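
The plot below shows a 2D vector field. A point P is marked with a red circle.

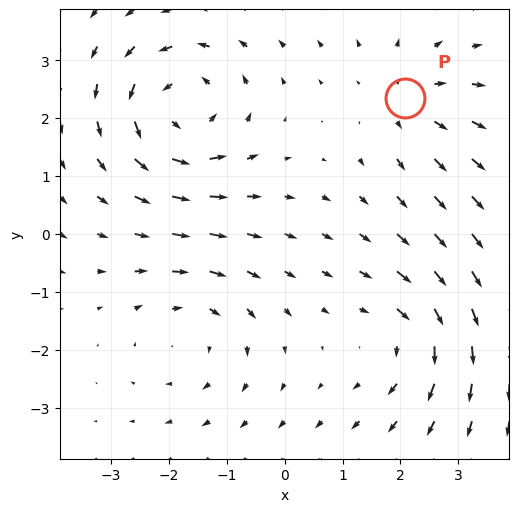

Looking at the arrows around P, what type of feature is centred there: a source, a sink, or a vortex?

source

At P (2.1, 2.3) the arrows spread outward. Divergence about +3, curl ≈0 — positive divergence with near-zero curl is a source.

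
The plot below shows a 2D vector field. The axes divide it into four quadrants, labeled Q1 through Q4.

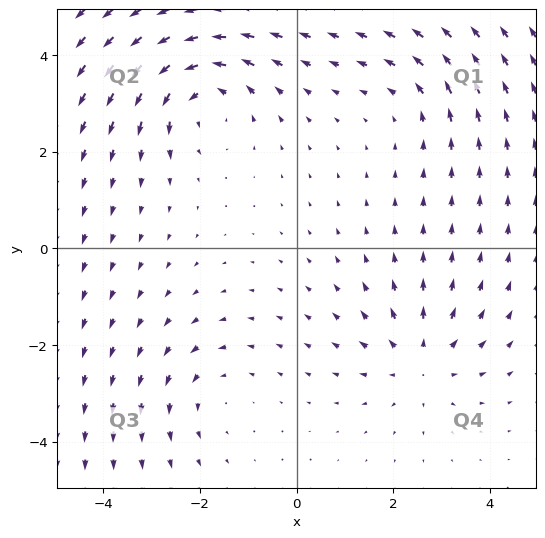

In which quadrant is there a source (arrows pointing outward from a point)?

Q4

The source sits at approximately (2.6, -2.3), which lies in quadrant Q4. The divergence there is about +4, positive as expected for a source.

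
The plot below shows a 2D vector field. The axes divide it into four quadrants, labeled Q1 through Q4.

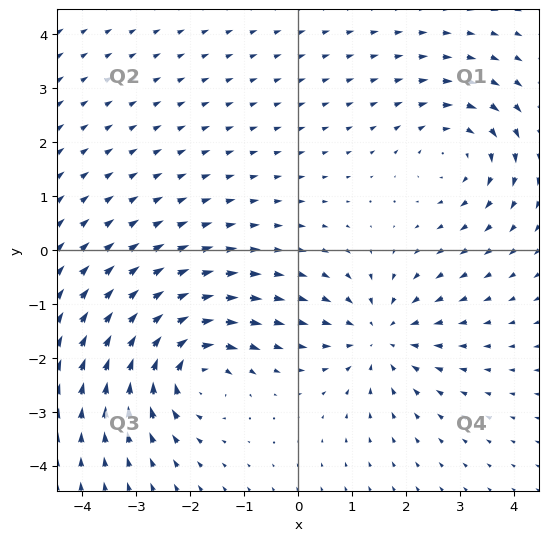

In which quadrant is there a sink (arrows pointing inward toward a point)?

The sink sits at approximately (1.5, -1.6), which lies in quadrant Q4. The divergence there is about -4, negative as expected for a sink.

Q4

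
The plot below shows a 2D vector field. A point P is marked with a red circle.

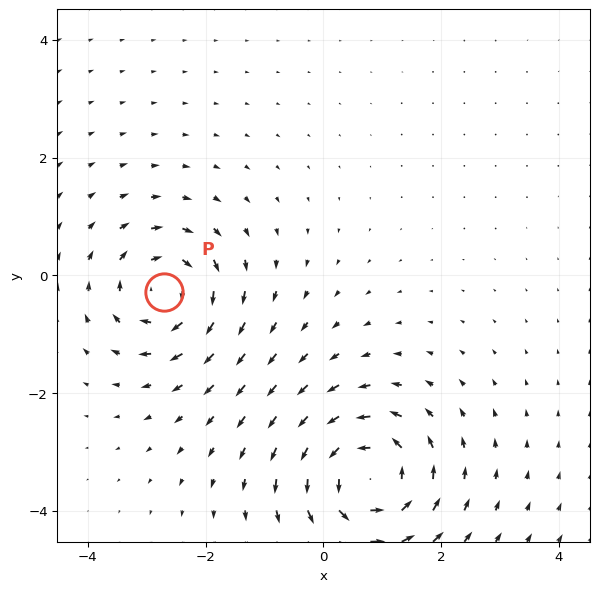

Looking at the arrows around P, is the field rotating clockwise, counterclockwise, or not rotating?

Near P at (-2.7, -0.3) the arrows circulate clockwise. The curl (z-component) there is about -4; negative curl means clockwise rotation.

clockwise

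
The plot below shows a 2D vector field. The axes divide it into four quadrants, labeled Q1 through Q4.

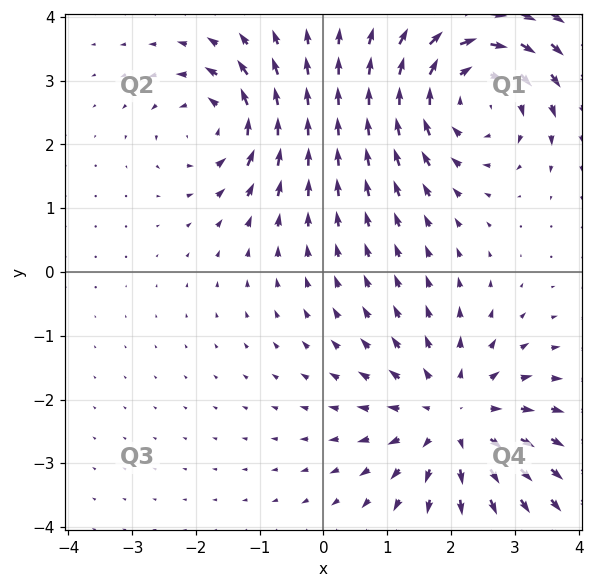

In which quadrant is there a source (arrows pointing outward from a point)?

The source sits at approximately (2.0, -2.3), which lies in quadrant Q4. The divergence there is about +3, positive as expected for a source.

Q4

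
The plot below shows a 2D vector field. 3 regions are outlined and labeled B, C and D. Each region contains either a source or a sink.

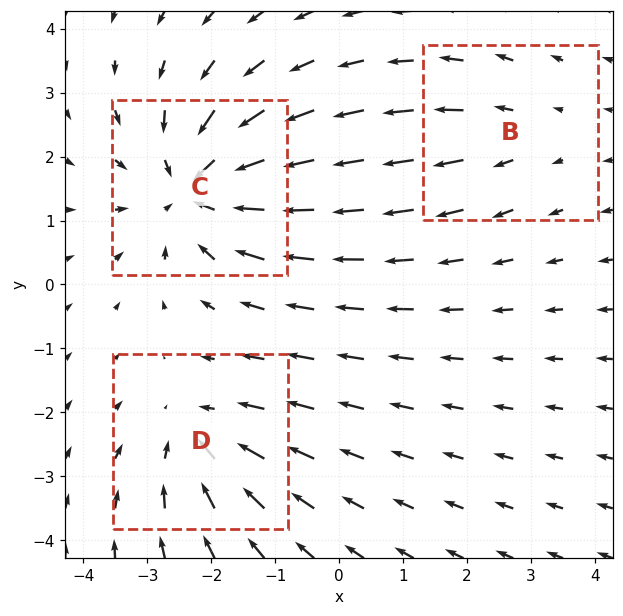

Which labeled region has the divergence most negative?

C

Divergence at each region's feature centre — B: about +2, C: about -4, D: about -3. Region C is most negative.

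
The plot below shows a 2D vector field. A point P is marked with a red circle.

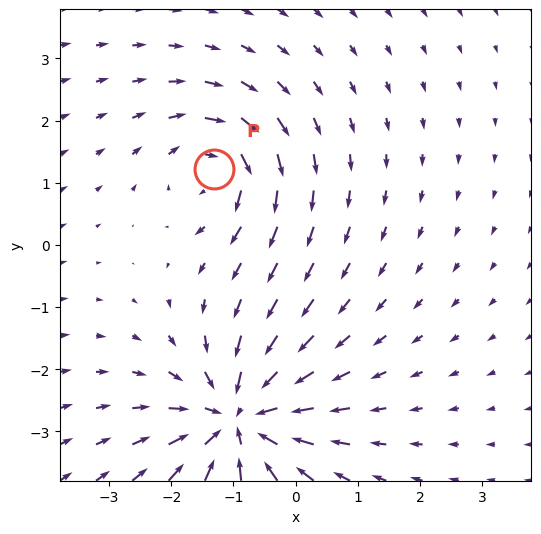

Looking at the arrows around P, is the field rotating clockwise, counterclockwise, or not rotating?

Near P at (-1.3, 1.2) the arrows circulate clockwise. The curl (z-component) there is about -4; negative curl means clockwise rotation.

clockwise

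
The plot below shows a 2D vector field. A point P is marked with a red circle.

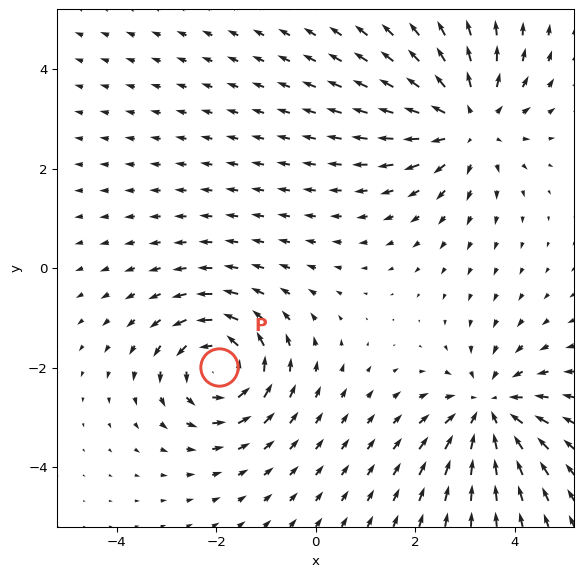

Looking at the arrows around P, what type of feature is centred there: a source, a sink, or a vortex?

vortex

At P (-2.0, -2.0) the arrows circulate counterclockwise. Divergence ≈0, curl about +5 — near-zero divergence with nonzero curl is a vortex.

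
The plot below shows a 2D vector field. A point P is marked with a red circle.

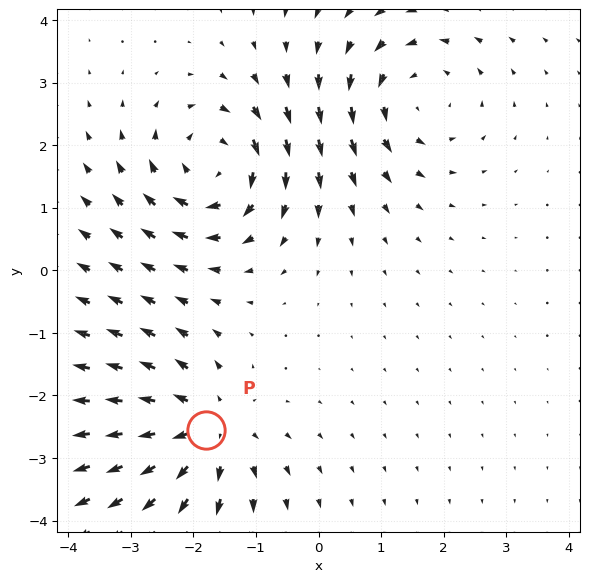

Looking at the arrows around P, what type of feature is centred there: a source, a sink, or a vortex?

At P (-1.8, -2.6) the arrows spread outward. Divergence about +5, curl ≈0 — positive divergence with near-zero curl is a source.

source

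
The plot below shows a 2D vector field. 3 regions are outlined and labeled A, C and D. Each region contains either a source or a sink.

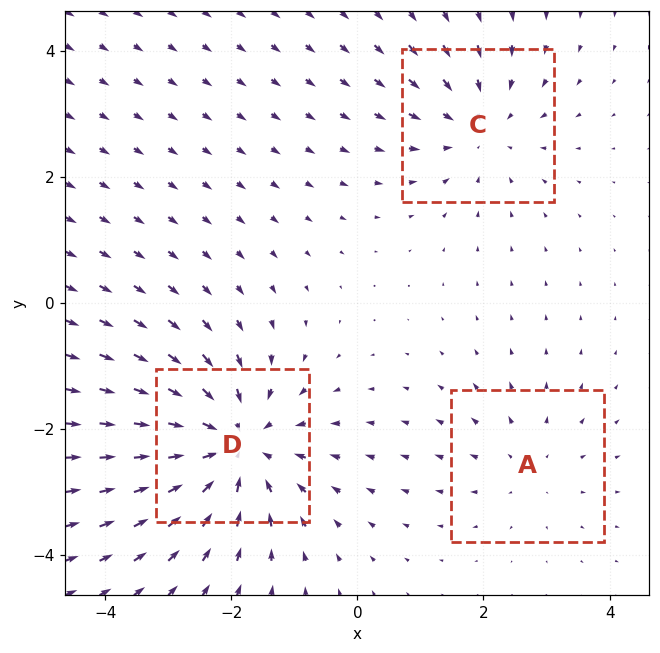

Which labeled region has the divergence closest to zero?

Divergence at each region's feature centre — A: about +2, C: about -3, D: about -5. Region A is closest to zero.

A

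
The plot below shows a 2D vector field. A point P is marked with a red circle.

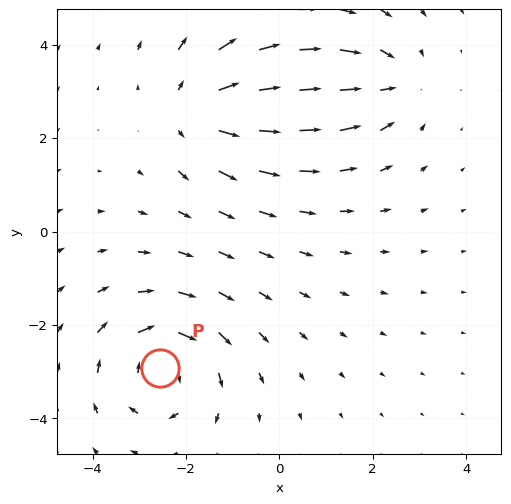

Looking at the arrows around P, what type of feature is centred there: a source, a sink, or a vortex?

vortex

At P (-2.5, -2.9) the arrows circulate clockwise. Divergence ≈0, curl about -5 — near-zero divergence with nonzero curl is a vortex.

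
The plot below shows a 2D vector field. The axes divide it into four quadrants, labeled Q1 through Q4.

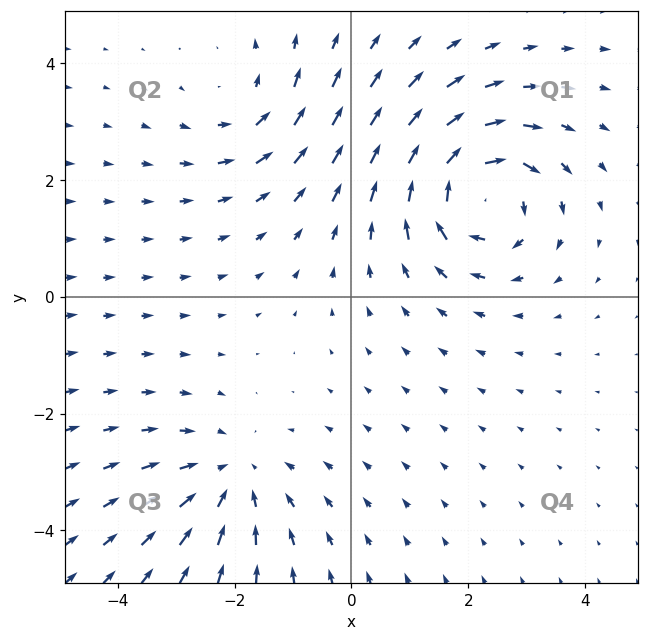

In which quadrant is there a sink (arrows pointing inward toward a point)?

The sink sits at approximately (-2.1, -3.1), which lies in quadrant Q3. The divergence there is about -3, negative as expected for a sink.

Q3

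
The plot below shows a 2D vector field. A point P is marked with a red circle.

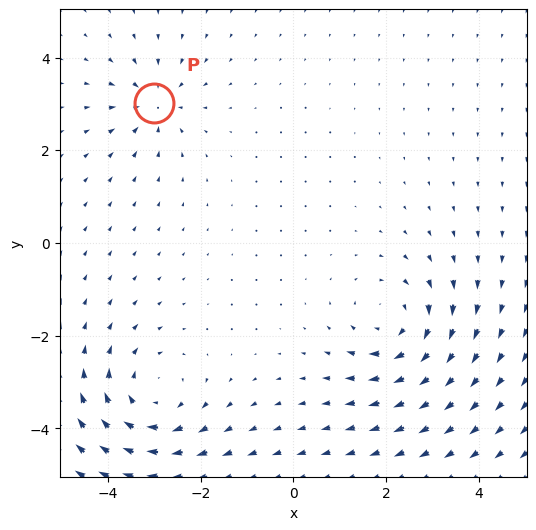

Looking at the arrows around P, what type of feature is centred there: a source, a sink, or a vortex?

sink

At P (-3.0, 3.0) the arrows converge inward. Divergence about -4, curl ≈0 — negative divergence with near-zero curl is a sink.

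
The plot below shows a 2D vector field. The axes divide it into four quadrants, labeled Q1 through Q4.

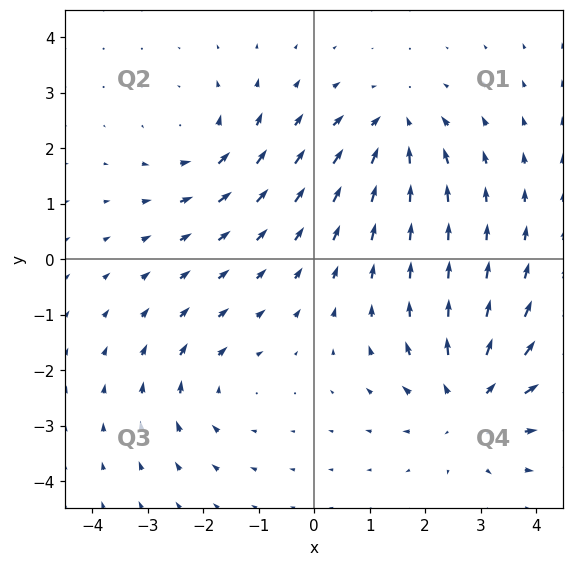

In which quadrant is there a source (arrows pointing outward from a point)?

The source sits at approximately (2.8, -2.6), which lies in quadrant Q4. The divergence there is about +4, positive as expected for a source.

Q4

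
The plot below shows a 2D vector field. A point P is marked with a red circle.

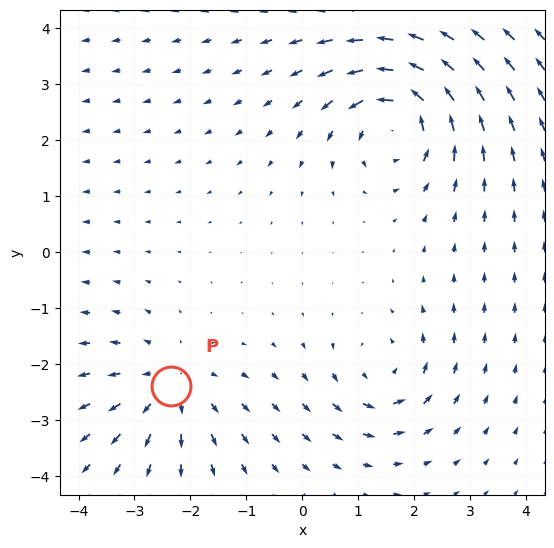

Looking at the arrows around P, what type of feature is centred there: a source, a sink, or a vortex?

source

At P (-2.3, -2.4) the arrows spread outward. Divergence about +3, curl ≈0 — positive divergence with near-zero curl is a source.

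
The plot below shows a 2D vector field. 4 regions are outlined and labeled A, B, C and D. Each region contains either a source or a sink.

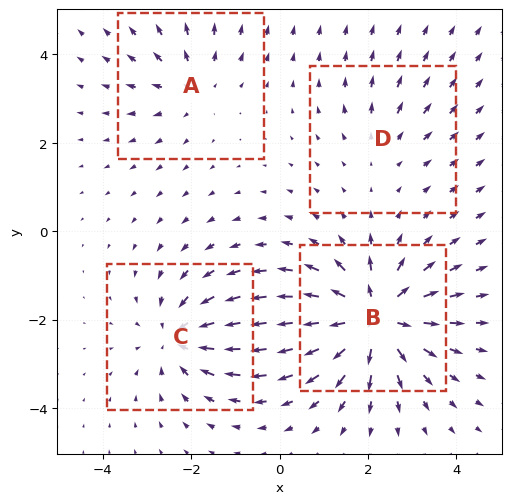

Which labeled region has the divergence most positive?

B

Divergence at each region's feature centre — A: about +3, B: about +7, C: about -5, D: about +2. Region B is most positive.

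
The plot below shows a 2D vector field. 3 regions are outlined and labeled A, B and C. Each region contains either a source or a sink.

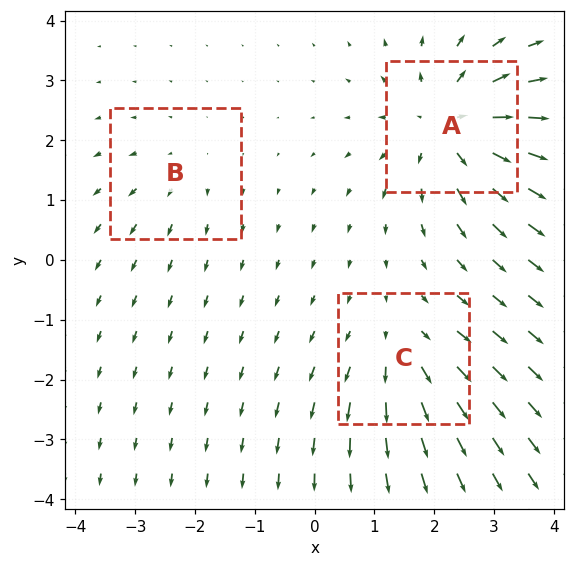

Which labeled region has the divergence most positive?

Divergence at each region's feature centre — A: about +5, B: about +2, C: about +3. Region A is most positive.

A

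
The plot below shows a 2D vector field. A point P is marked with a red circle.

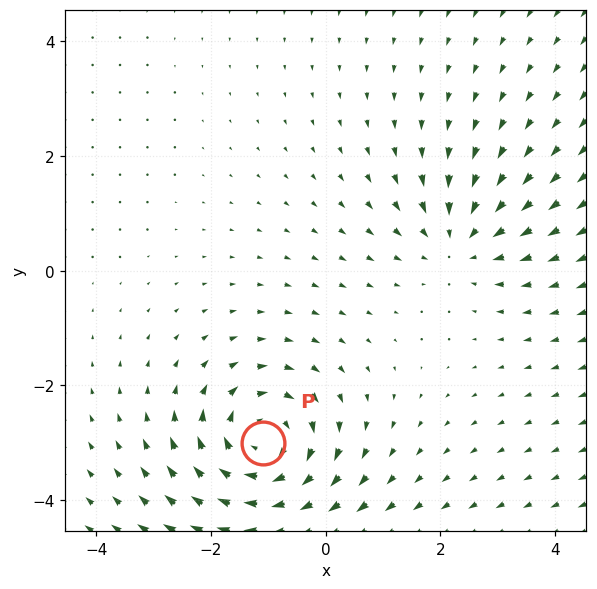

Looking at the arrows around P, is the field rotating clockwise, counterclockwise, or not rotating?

clockwise

Near P at (-1.1, -3.0) the arrows circulate clockwise. The curl (z-component) there is about -5; negative curl means clockwise rotation.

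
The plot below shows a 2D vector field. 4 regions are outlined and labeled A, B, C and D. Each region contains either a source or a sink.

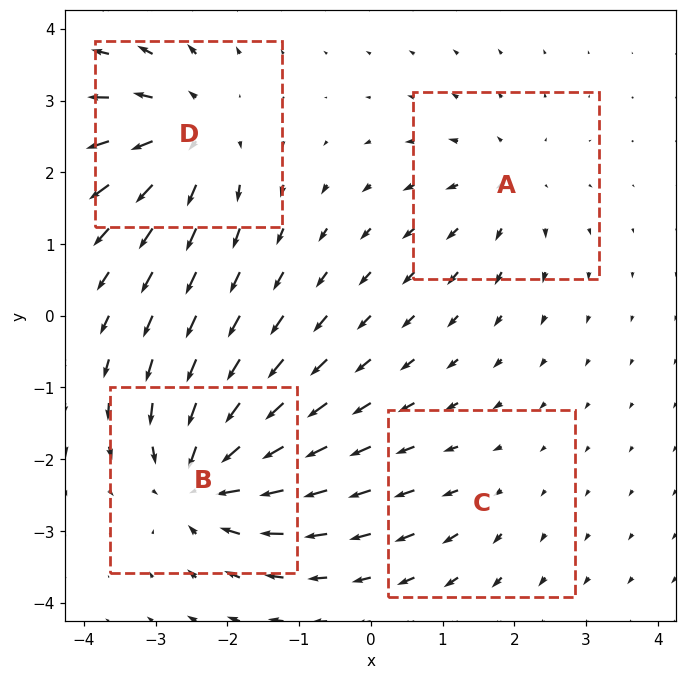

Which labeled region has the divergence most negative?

Divergence at each region's feature centre — A: about +4, B: about -7, C: about +2, D: about +6. Region B is most negative.

B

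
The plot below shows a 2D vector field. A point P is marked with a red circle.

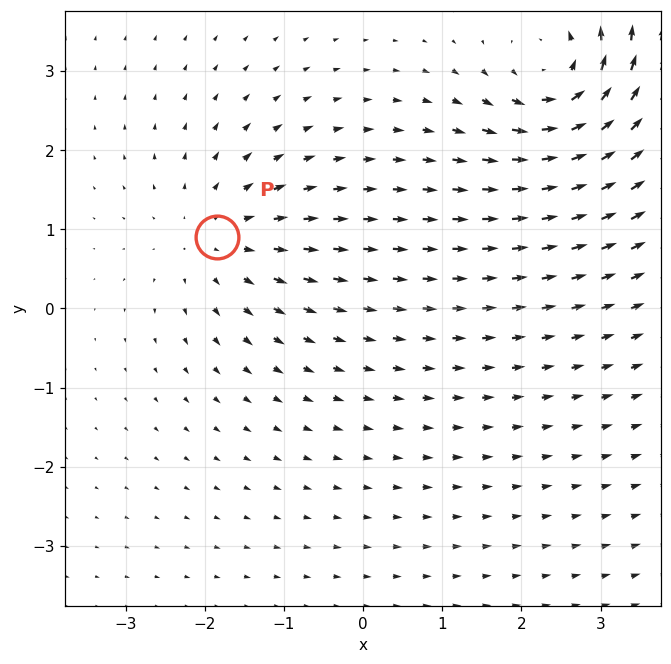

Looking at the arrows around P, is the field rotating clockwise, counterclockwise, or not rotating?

Near P at (-1.8, 0.9) the arrows show no circulation. The curl there is ≈0.

not rotating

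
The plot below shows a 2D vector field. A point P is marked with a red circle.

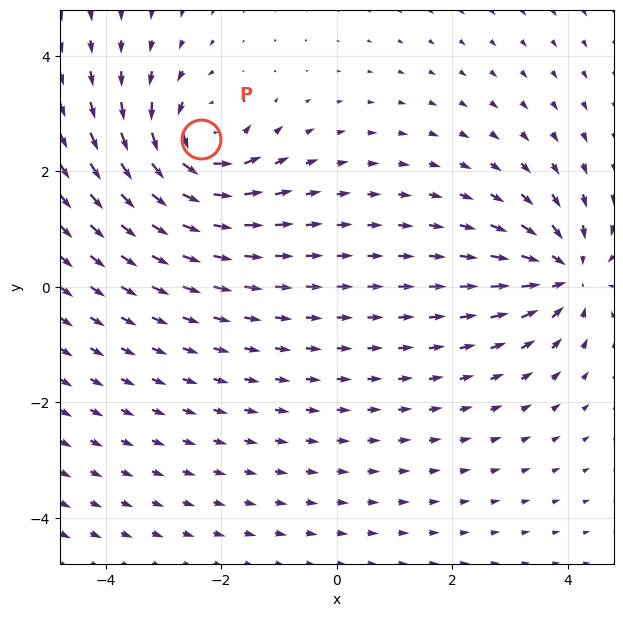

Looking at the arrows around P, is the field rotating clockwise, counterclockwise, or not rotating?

counterclockwise

Near P at (-2.4, 2.6) the arrows circulate counterclockwise. The curl (z-component) there is about +4; positive curl means counterclockwise rotation.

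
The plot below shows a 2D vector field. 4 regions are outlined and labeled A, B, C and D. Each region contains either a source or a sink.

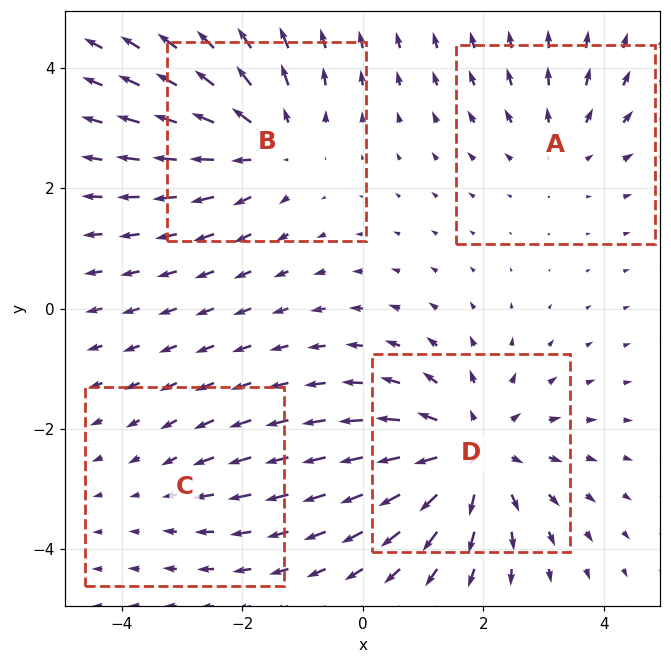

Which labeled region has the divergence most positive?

D

Divergence at each region's feature centre — A: about +3, B: about +4, C: about -2, D: about +5. Region D is most positive.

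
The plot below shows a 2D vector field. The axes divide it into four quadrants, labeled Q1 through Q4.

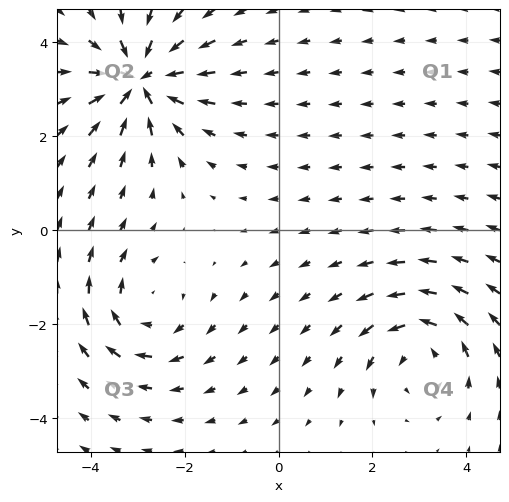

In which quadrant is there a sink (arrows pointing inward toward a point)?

Q2

The sink sits at approximately (-2.9, 3.2), which lies in quadrant Q2. The divergence there is about -5, negative as expected for a sink.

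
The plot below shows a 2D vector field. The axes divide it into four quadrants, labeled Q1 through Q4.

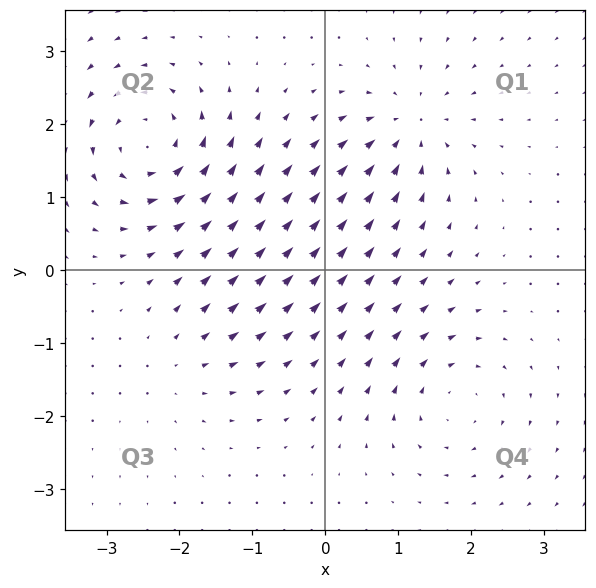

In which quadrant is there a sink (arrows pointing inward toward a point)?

The sink sits at approximately (1.2, 2.0), which lies in quadrant Q1. The divergence there is about -6, negative as expected for a sink.

Q1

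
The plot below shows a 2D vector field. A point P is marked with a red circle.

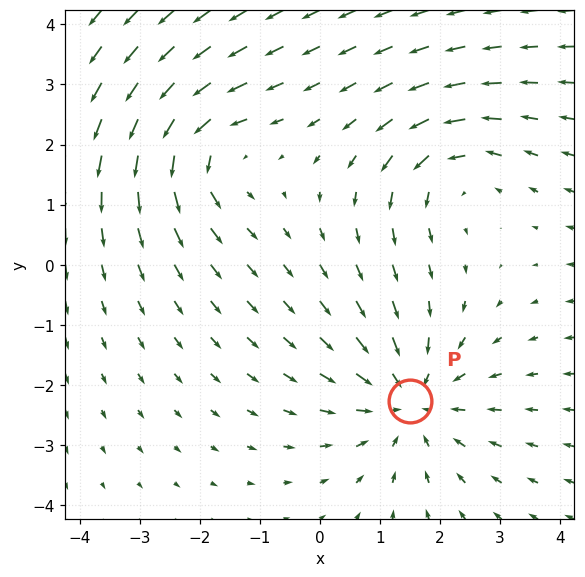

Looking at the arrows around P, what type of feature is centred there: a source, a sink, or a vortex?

sink

At P (1.5, -2.3) the arrows converge inward. Divergence about -4, curl ≈0 — negative divergence with near-zero curl is a sink.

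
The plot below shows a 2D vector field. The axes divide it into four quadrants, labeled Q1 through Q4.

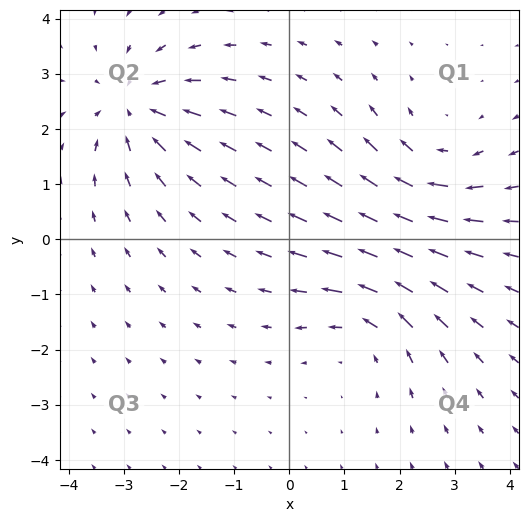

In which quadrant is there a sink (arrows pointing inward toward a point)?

The sink sits at approximately (-2.8, 2.4), which lies in quadrant Q2. The divergence there is about -4, negative as expected for a sink.

Q2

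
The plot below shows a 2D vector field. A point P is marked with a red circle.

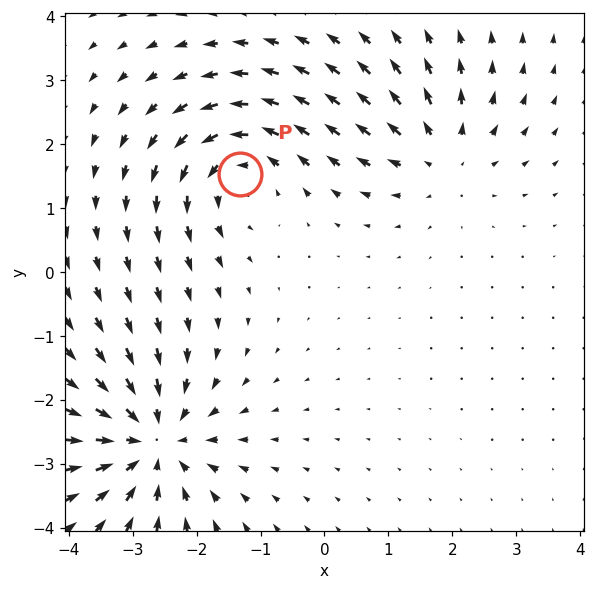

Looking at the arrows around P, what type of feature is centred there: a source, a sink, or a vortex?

At P (-1.3, 1.5) the arrows circulate counterclockwise. Divergence ≈0, curl about +4 — near-zero divergence with nonzero curl is a vortex.

vortex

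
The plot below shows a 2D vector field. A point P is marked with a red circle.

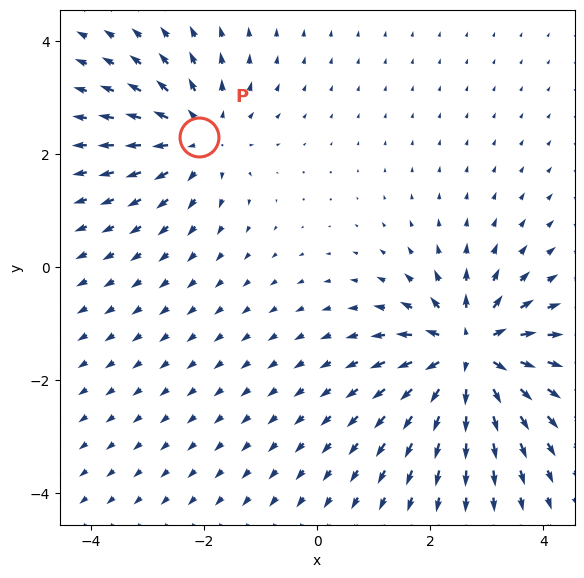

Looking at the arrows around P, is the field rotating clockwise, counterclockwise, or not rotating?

not rotating

Near P at (-2.1, 2.3) the arrows show no circulation. The curl there is ≈0.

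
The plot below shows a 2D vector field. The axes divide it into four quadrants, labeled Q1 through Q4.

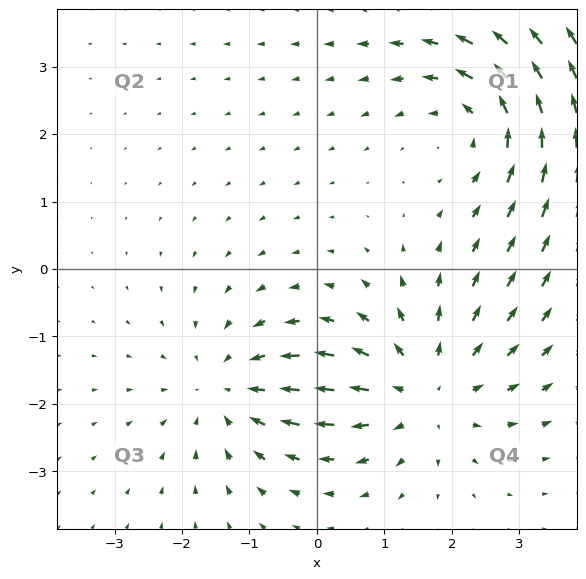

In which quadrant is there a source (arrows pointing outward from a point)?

Q4

The source sits at approximately (1.6, -1.8), which lies in quadrant Q4. The divergence there is about +4, positive as expected for a source.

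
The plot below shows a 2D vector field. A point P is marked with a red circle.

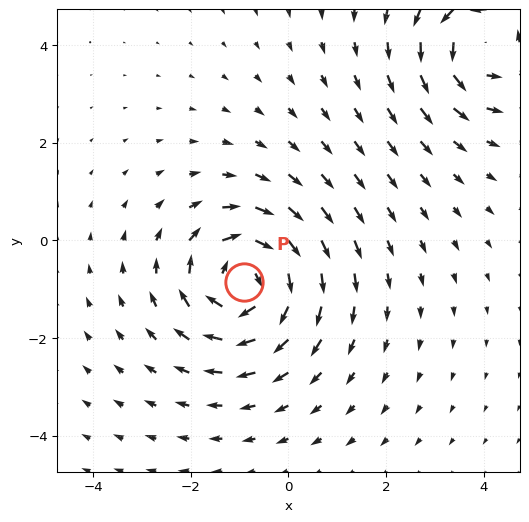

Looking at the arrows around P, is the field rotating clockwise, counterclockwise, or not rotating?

clockwise

Near P at (-0.9, -0.9) the arrows circulate clockwise. The curl (z-component) there is about -5; negative curl means clockwise rotation.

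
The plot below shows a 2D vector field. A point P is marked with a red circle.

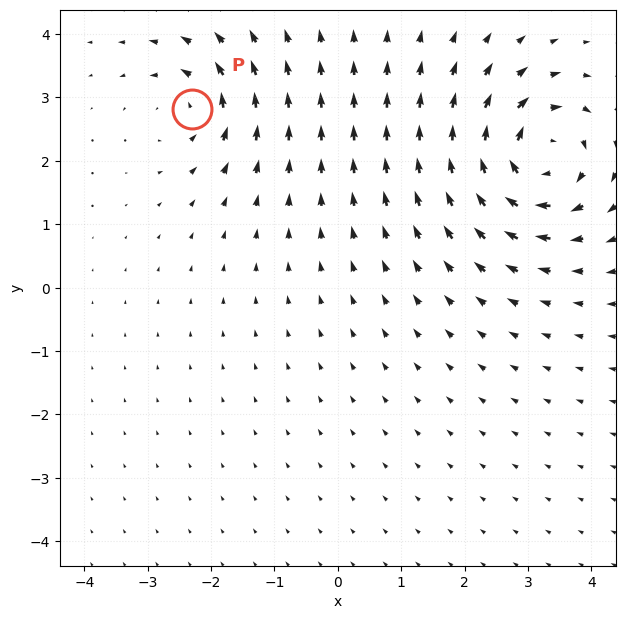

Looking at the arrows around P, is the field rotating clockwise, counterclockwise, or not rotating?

counterclockwise

Near P at (-2.3, 2.8) the arrows circulate counterclockwise. The curl (z-component) there is about +4; positive curl means counterclockwise rotation.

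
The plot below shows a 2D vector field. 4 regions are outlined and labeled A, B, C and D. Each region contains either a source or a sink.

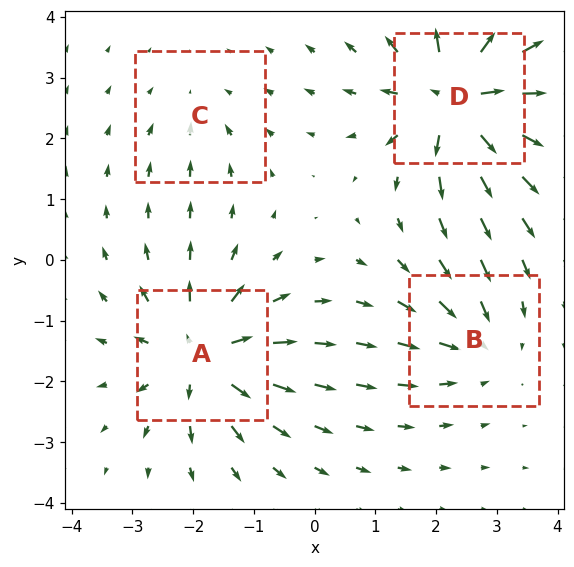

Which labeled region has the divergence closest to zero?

Divergence at each region's feature centre — A: about +6, B: about -4, C: about -2, D: about +8. Region C is closest to zero.

C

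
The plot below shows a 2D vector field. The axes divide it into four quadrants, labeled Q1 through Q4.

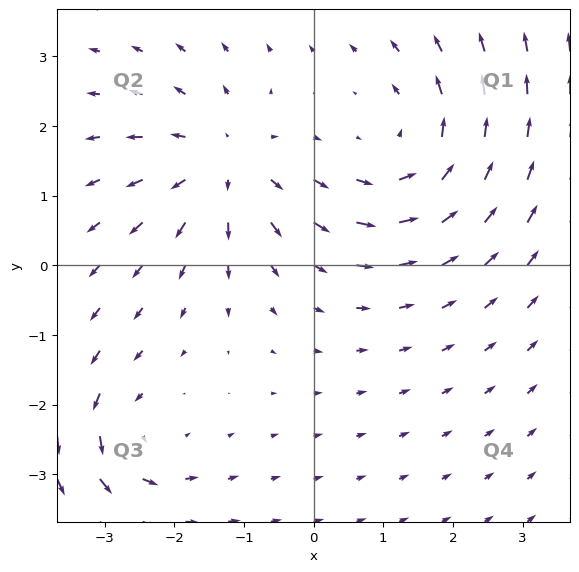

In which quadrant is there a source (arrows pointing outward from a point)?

Q2

The source sits at approximately (-1.3, 1.5), which lies in quadrant Q2. The divergence there is about +4, positive as expected for a source.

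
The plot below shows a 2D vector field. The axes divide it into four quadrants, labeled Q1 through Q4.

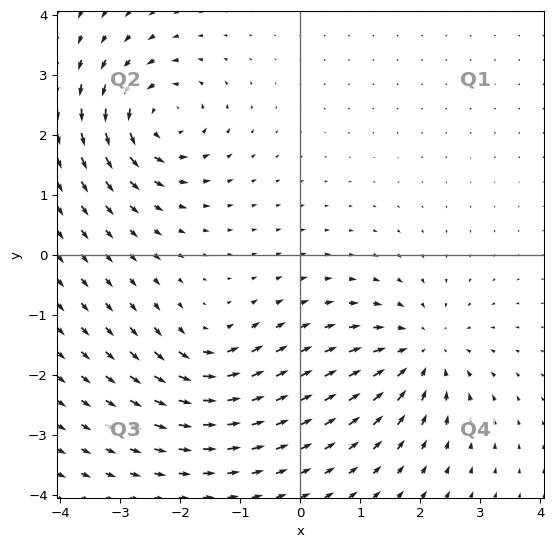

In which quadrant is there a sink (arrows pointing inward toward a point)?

Q4

The sink sits at approximately (2.0, -1.6), which lies in quadrant Q4. The divergence there is about -4, negative as expected for a sink.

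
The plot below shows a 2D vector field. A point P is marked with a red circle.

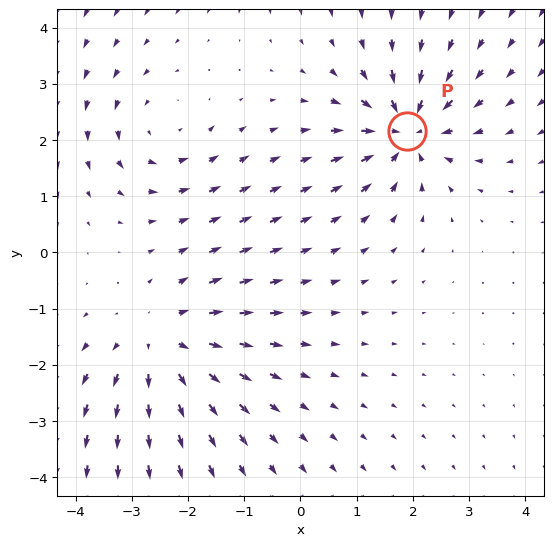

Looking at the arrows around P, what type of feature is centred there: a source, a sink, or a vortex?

At P (1.9, 2.2) the arrows converge inward. Divergence about -5, curl ≈0 — negative divergence with near-zero curl is a sink.

sink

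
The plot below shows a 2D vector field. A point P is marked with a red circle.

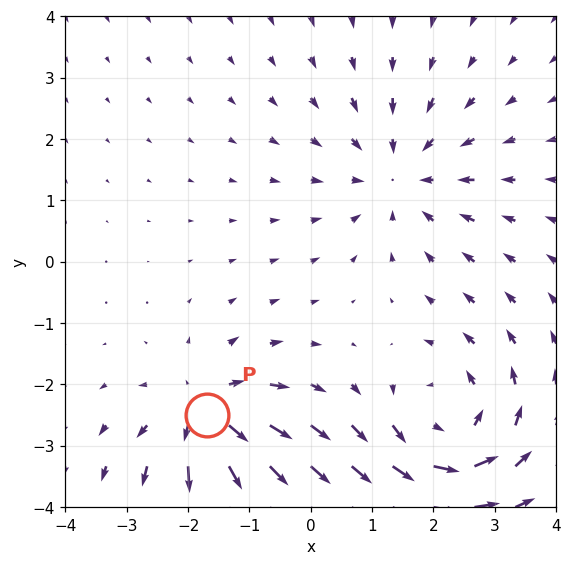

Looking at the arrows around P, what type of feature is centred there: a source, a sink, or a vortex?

source

At P (-1.7, -2.5) the arrows spread outward. Divergence about +4, curl ≈0 — positive divergence with near-zero curl is a source.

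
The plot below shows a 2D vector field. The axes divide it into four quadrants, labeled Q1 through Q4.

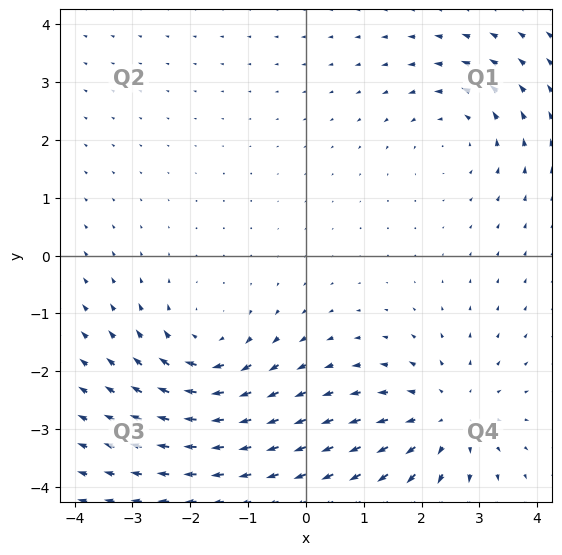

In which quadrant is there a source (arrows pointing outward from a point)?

The source sits at approximately (2.4, -2.8), which lies in quadrant Q4. The divergence there is about +3, positive as expected for a source.

Q4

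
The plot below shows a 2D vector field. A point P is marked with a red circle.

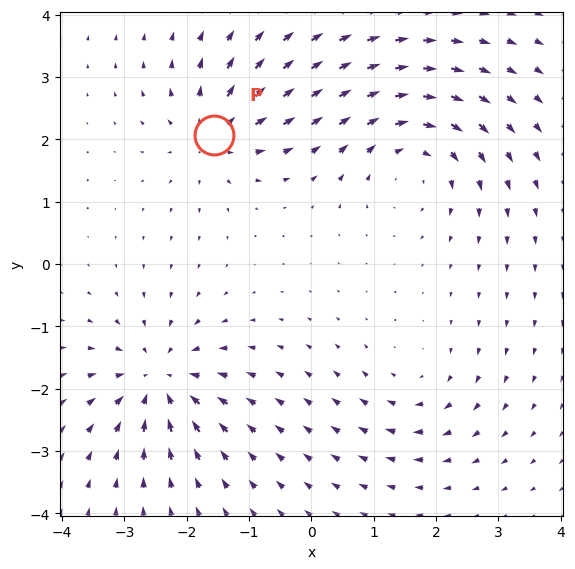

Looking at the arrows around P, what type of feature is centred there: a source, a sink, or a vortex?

source

At P (-1.6, 2.1) the arrows spread outward. Divergence about +5, curl ≈0 — positive divergence with near-zero curl is a source.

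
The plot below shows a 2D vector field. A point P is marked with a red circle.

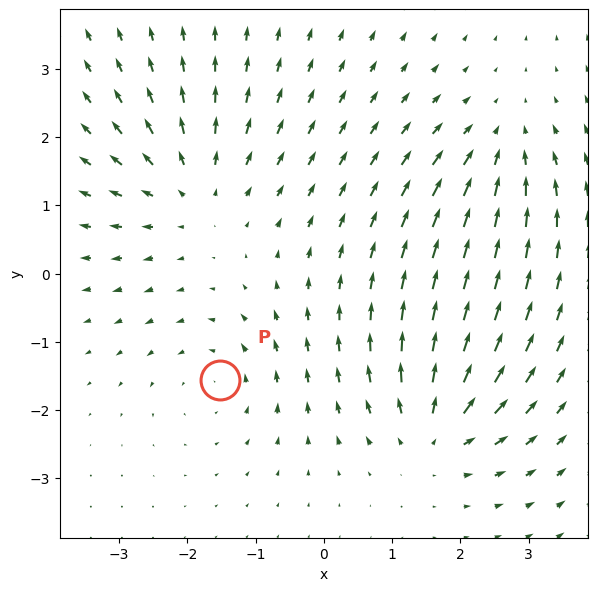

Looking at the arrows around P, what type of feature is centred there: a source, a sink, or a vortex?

vortex

At P (-1.5, -1.6) the arrows circulate counterclockwise. Divergence ≈0, curl about +3 — near-zero divergence with nonzero curl is a vortex.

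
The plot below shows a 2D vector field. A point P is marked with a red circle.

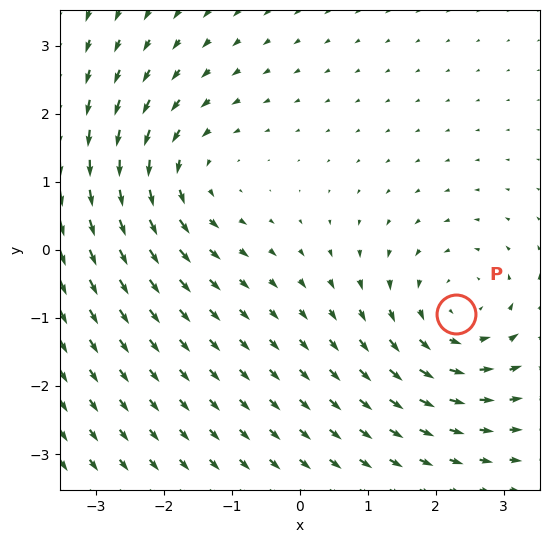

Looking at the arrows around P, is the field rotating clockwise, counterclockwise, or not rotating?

Near P at (2.3, -0.9) the arrows circulate counterclockwise. The curl (z-component) there is about +3; positive curl means counterclockwise rotation.

counterclockwise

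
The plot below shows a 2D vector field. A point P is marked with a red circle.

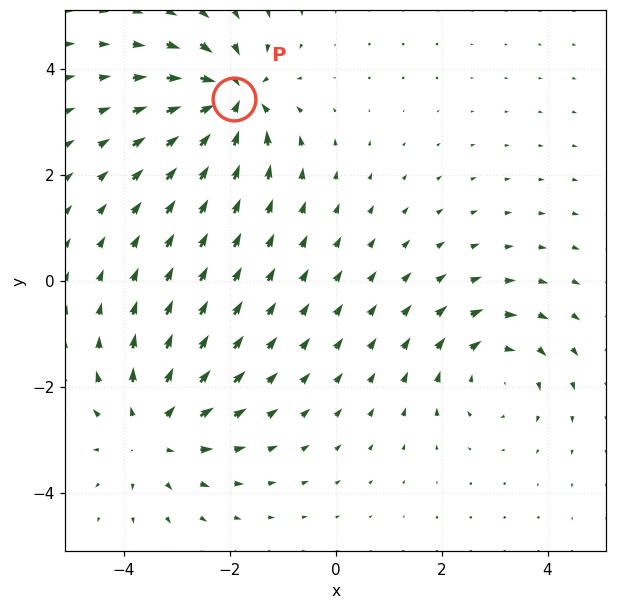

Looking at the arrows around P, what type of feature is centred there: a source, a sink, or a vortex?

At P (-1.9, 3.4) the arrows converge inward. Divergence about -7, curl ≈0 — negative divergence with near-zero curl is a sink.

sink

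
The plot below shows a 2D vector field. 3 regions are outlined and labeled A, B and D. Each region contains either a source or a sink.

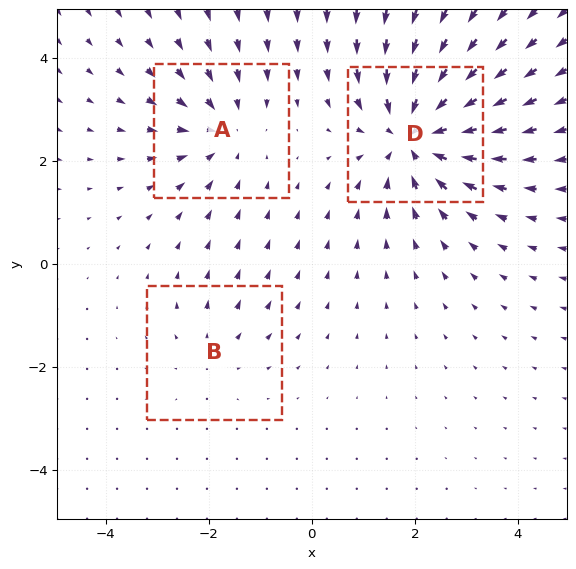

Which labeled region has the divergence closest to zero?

Divergence at each region's feature centre — A: about -3, B: about +2, D: about -5. Region B is closest to zero.

B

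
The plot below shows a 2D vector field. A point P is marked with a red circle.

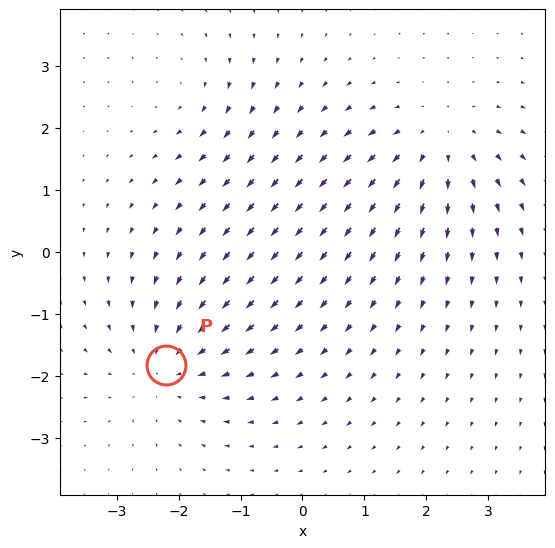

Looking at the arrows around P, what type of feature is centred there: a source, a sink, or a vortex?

At P (-2.2, -1.8) the arrows converge inward. Divergence about -4, curl ≈0 — negative divergence with near-zero curl is a sink.

sink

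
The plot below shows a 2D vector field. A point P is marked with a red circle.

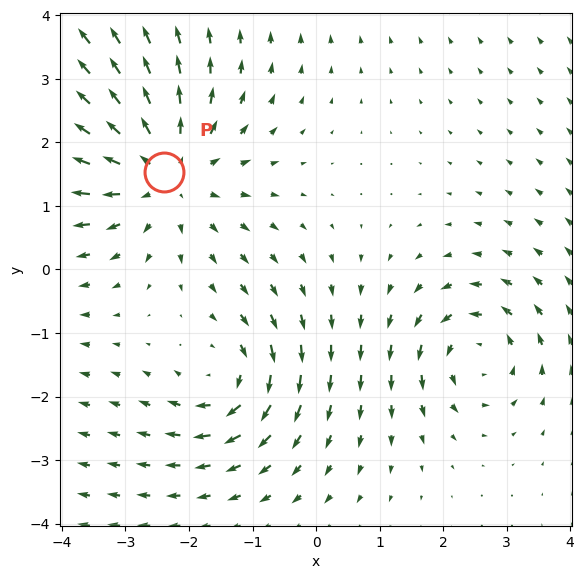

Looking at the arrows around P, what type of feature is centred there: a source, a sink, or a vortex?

source

At P (-2.4, 1.5) the arrows spread outward. Divergence about +4, curl ≈0 — positive divergence with near-zero curl is a source.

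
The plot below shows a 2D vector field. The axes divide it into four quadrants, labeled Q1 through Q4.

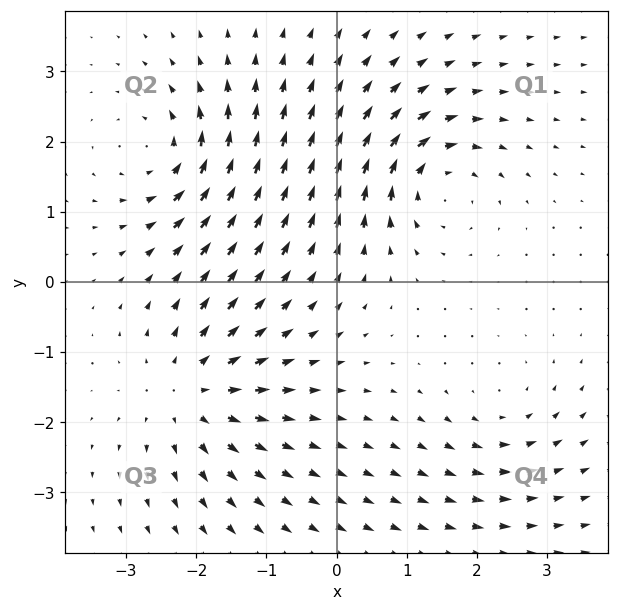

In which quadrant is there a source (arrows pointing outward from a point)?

Q3

The source sits at approximately (-2.1, -1.6), which lies in quadrant Q3. The divergence there is about +5, positive as expected for a source.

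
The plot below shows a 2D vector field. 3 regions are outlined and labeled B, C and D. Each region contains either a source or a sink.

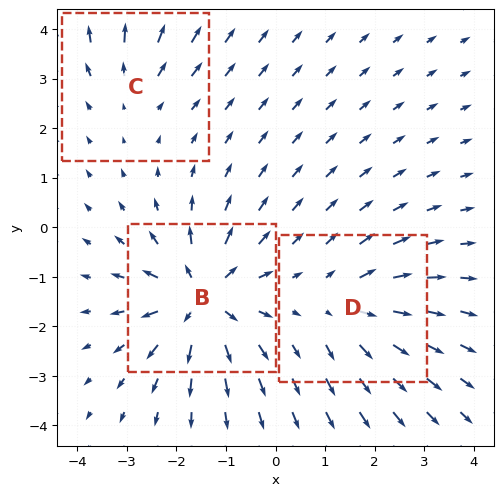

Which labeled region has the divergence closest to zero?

C

Divergence at each region's feature centre — B: about +6, C: about +2, D: about +4. Region C is closest to zero.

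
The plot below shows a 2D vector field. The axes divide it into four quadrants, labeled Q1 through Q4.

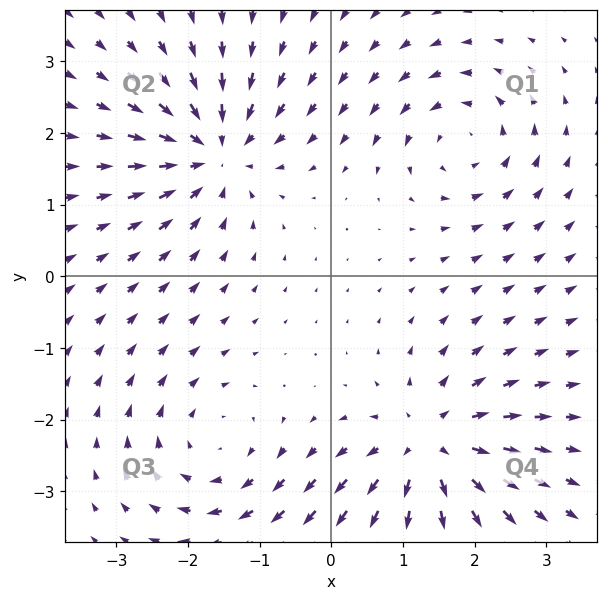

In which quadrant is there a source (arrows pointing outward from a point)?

The source sits at approximately (1.4, -2.4), which lies in quadrant Q4. The divergence there is about +5, positive as expected for a source.

Q4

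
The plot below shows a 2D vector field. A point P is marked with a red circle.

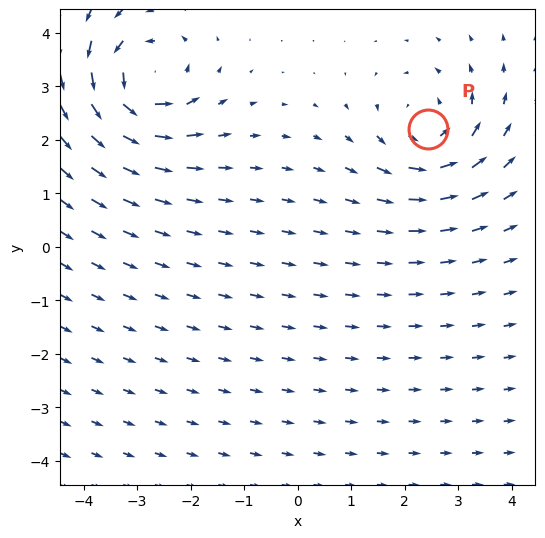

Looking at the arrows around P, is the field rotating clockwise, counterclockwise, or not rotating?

Near P at (2.4, 2.2) the arrows circulate counterclockwise. The curl (z-component) there is about +5; positive curl means counterclockwise rotation.

counterclockwise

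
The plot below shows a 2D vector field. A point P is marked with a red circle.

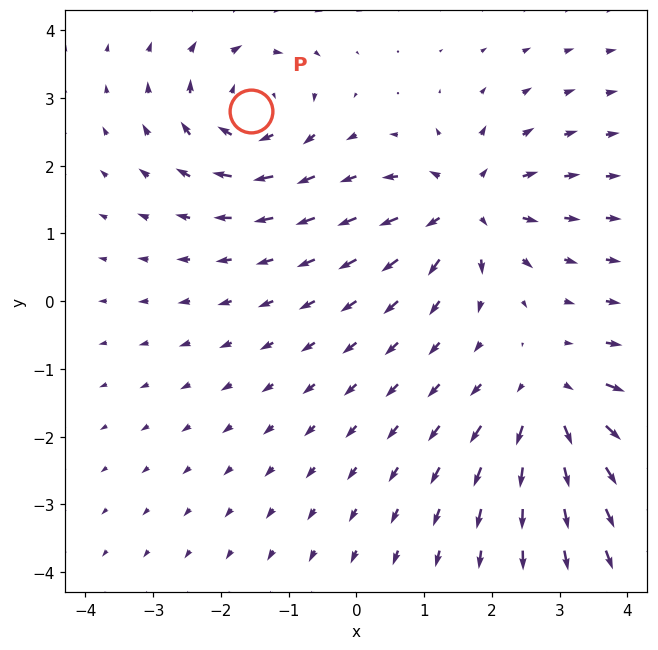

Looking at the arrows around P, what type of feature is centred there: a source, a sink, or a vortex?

vortex

At P (-1.6, 2.8) the arrows circulate clockwise. Divergence ≈0, curl about -5 — near-zero divergence with nonzero curl is a vortex.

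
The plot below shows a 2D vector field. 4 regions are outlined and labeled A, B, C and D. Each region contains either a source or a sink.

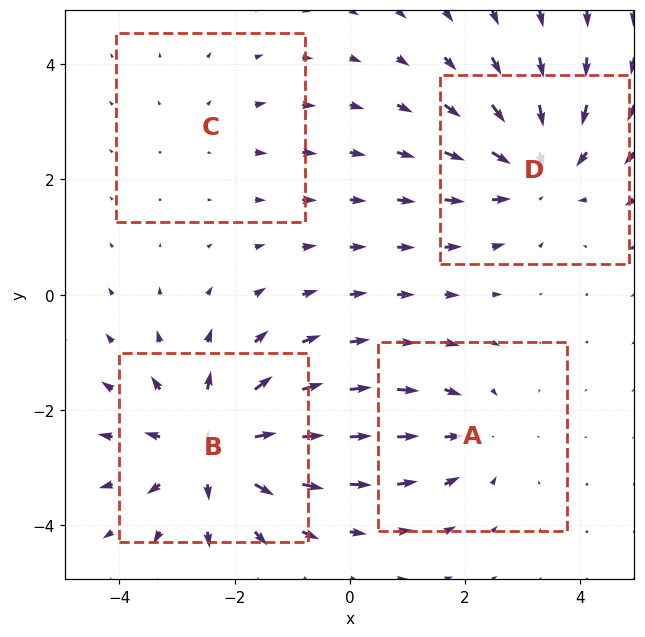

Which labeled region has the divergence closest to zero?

Divergence at each region's feature centre — A: about -3, B: about +6, C: about +2, D: about -5. Region C is closest to zero.

C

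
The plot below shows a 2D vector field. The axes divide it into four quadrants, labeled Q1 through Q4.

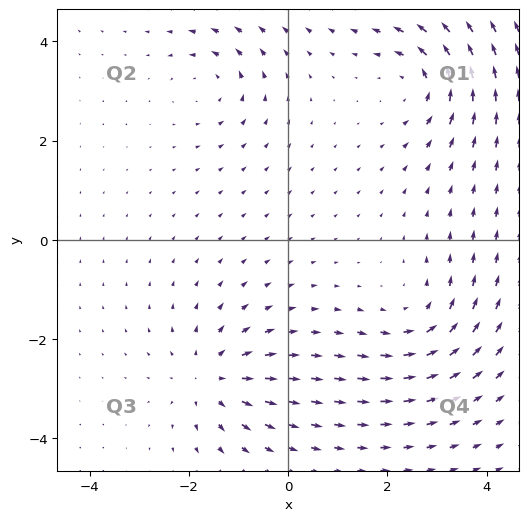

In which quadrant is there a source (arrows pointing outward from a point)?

Q3

The source sits at approximately (-1.6, -2.8), which lies in quadrant Q3. The divergence there is about +4, positive as expected for a source.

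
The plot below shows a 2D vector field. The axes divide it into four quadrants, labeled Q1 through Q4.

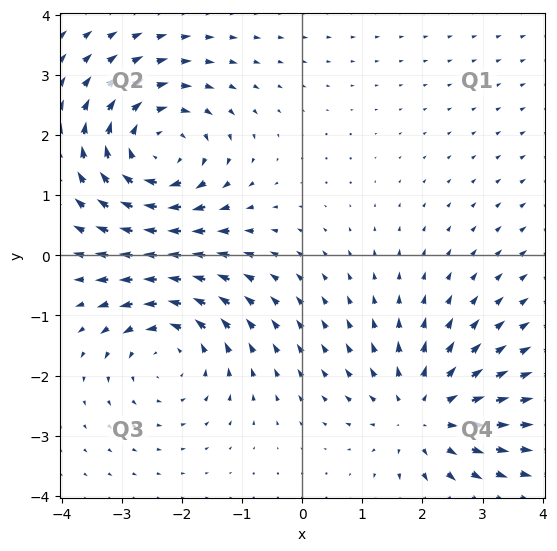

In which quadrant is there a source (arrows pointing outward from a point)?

The source sits at approximately (2.0, -2.6), which lies in quadrant Q4. The divergence there is about +4, positive as expected for a source.

Q4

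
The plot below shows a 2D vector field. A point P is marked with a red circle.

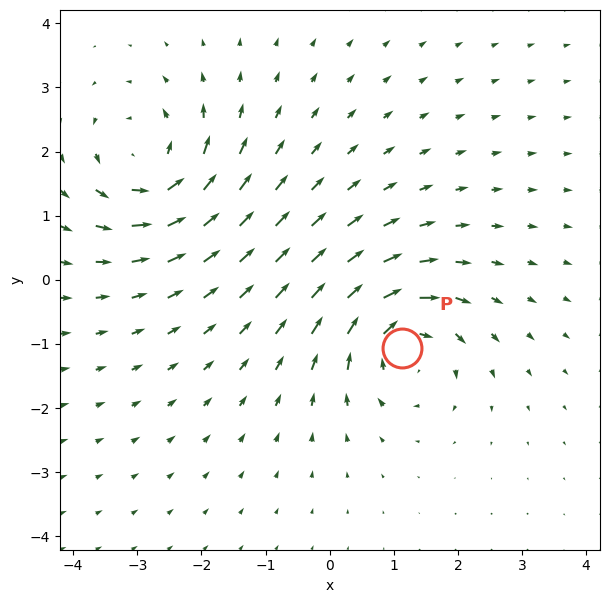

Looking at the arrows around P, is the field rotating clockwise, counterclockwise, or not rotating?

Near P at (1.1, -1.1) the arrows circulate clockwise. The curl (z-component) there is about -7; negative curl means clockwise rotation.

clockwise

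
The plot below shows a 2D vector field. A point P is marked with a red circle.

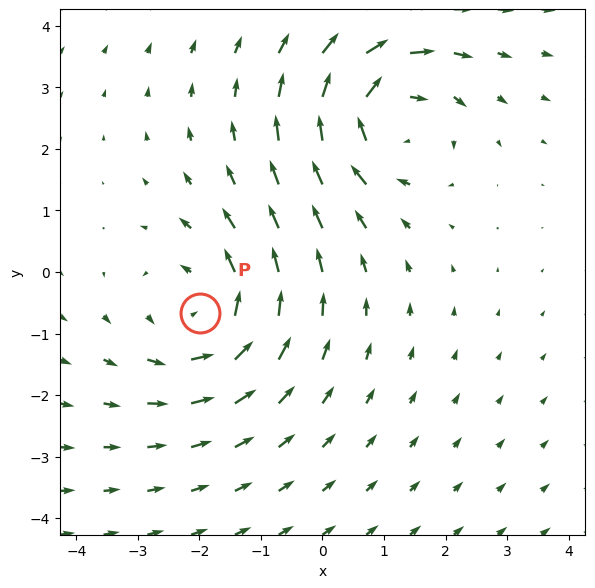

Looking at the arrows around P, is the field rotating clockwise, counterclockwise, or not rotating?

counterclockwise

Near P at (-2.0, -0.7) the arrows circulate counterclockwise. The curl (z-component) there is about +3; positive curl means counterclockwise rotation.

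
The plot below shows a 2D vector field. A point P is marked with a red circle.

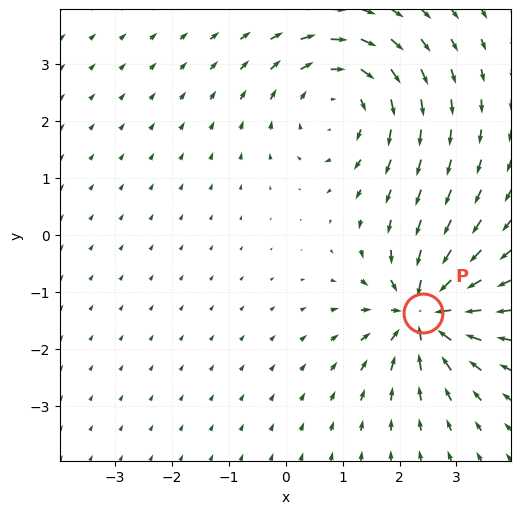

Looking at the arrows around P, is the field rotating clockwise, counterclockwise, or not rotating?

not rotating

Near P at (2.4, -1.4) the arrows show no circulation. The curl there is ≈0.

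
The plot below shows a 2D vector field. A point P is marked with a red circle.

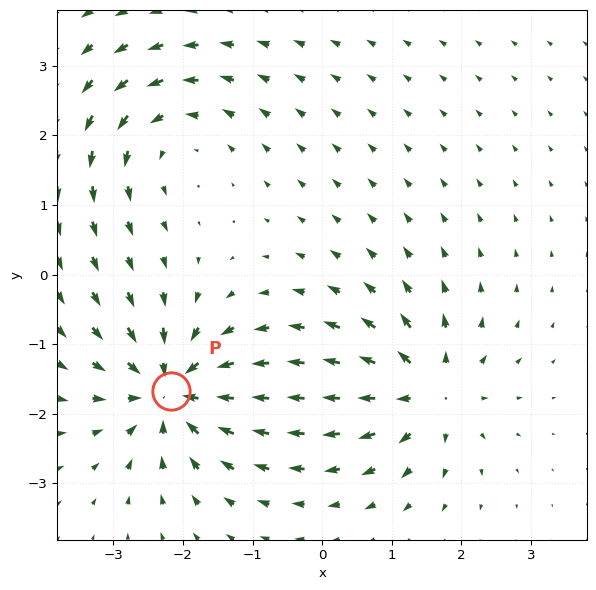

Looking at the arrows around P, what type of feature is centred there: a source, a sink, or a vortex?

At P (-2.2, -1.7) the arrows converge inward. Divergence about -6, curl ≈0 — negative divergence with near-zero curl is a sink.

sink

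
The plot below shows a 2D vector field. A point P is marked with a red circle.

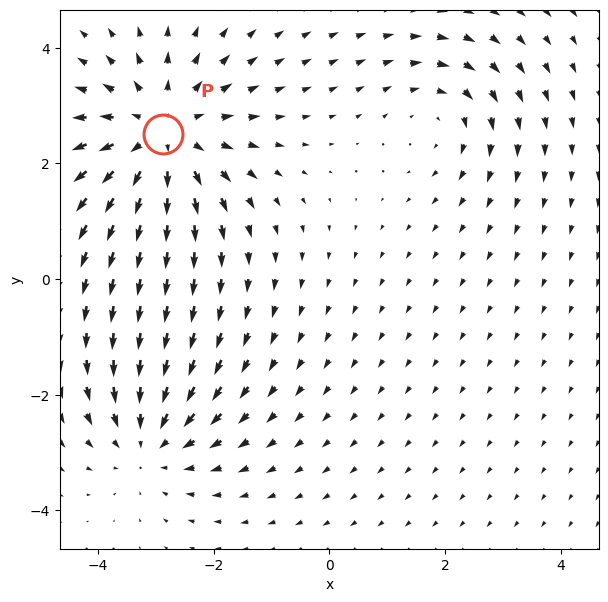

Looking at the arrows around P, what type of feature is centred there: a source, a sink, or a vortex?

source

At P (-2.9, 2.5) the arrows spread outward. Divergence about +4, curl ≈0 — positive divergence with near-zero curl is a source.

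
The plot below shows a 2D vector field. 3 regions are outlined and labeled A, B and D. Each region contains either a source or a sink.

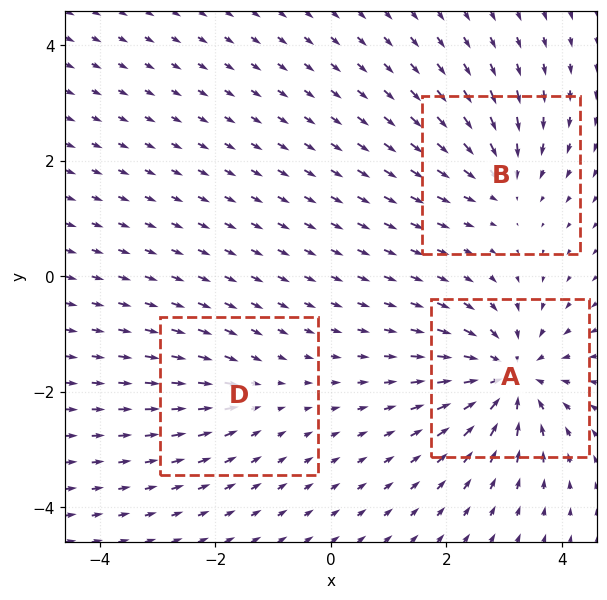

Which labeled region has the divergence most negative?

A

Divergence at each region's feature centre — A: about -6, B: about -4, D: about -2. Region A is most negative.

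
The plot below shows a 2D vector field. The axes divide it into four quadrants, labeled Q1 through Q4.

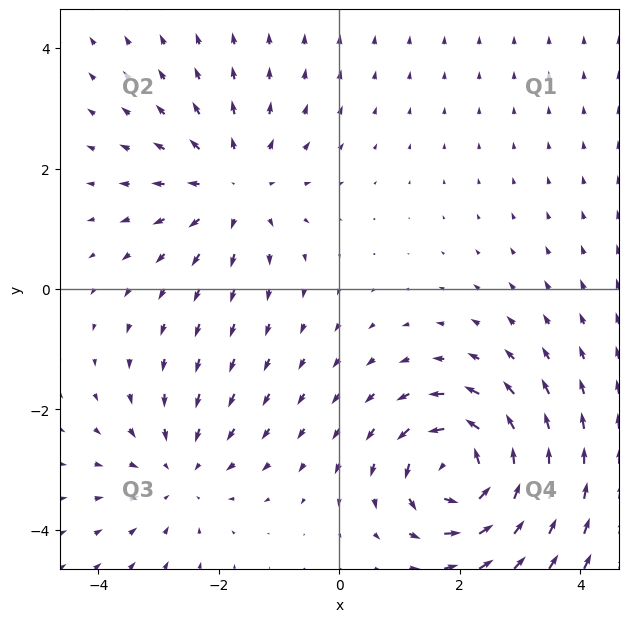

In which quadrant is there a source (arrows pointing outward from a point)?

Q2

The source sits at approximately (-1.7, 1.7), which lies in quadrant Q2. The divergence there is about +3, positive as expected for a source.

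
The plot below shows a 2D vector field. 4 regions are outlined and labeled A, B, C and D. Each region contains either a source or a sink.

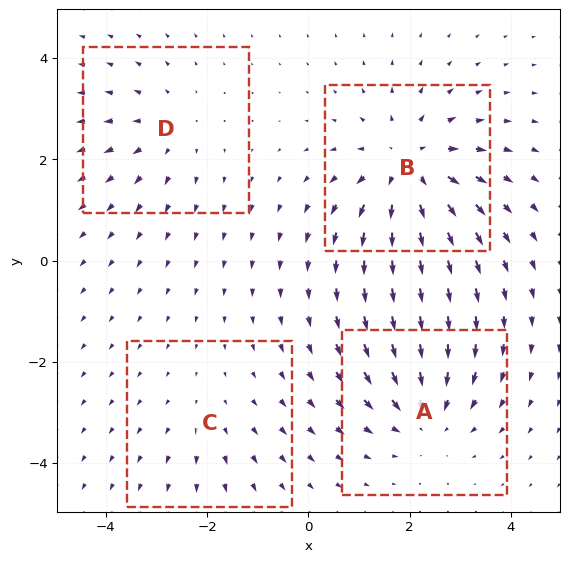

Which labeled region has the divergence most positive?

Divergence at each region's feature centre — A: about -4, B: about +5, C: about +2, D: about +3. Region B is most positive.

B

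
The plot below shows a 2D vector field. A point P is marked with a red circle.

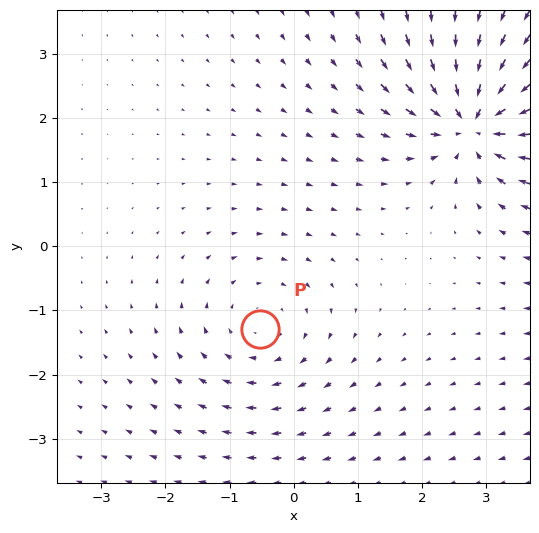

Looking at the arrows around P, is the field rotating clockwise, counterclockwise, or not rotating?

clockwise

Near P at (-0.5, -1.3) the arrows circulate clockwise. The curl (z-component) there is about -2; negative curl means clockwise rotation.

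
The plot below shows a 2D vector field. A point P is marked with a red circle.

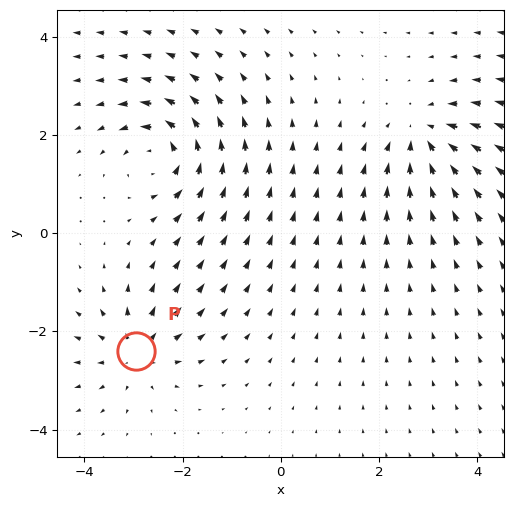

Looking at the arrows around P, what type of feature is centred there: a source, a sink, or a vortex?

source

At P (-2.9, -2.4) the arrows spread outward. Divergence about +4, curl ≈0 — positive divergence with near-zero curl is a source.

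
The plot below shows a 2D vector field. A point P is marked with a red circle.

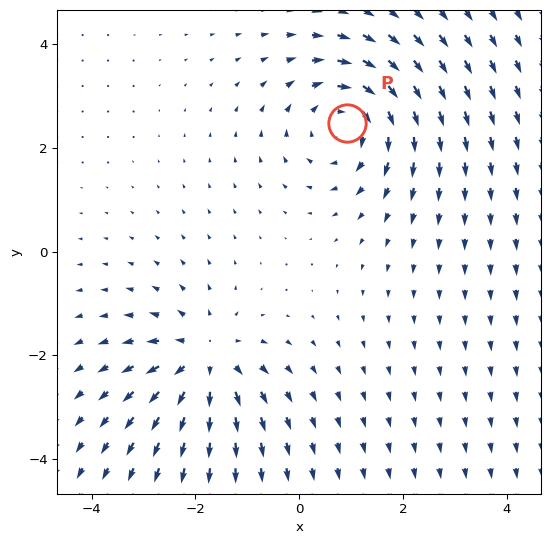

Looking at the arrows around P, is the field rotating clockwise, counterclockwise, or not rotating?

clockwise

Near P at (0.9, 2.5) the arrows circulate clockwise. The curl (z-component) there is about -4; negative curl means clockwise rotation.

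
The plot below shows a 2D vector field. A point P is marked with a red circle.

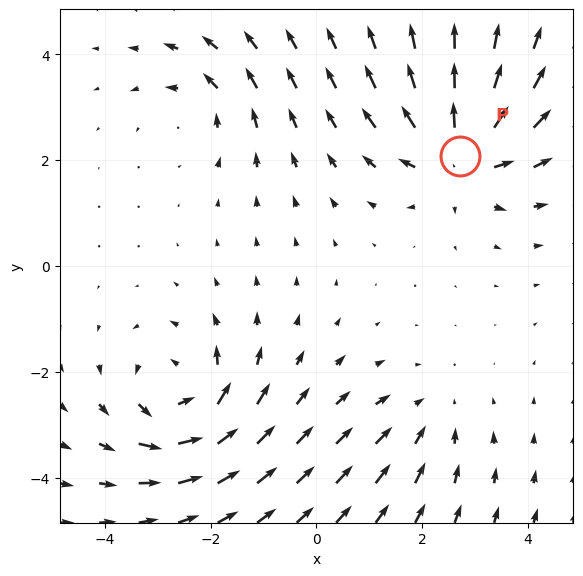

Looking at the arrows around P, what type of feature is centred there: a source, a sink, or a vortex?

At P (2.7, 2.1) the arrows spread outward. Divergence about +6, curl ≈0 — positive divergence with near-zero curl is a source.

source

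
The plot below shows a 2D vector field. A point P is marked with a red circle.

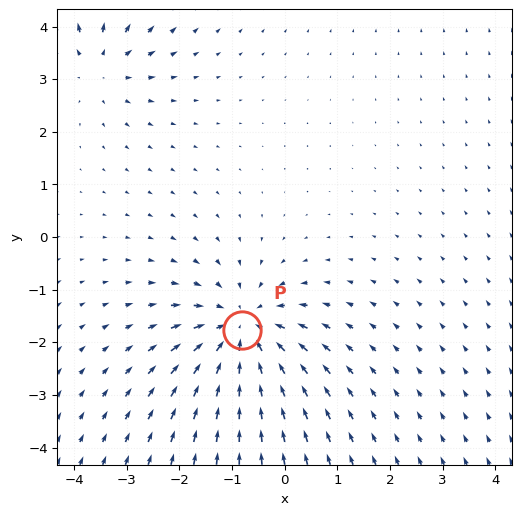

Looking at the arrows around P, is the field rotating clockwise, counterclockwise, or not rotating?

Near P at (-0.8, -1.8) the arrows show no circulation. The curl there is ≈0.

not rotating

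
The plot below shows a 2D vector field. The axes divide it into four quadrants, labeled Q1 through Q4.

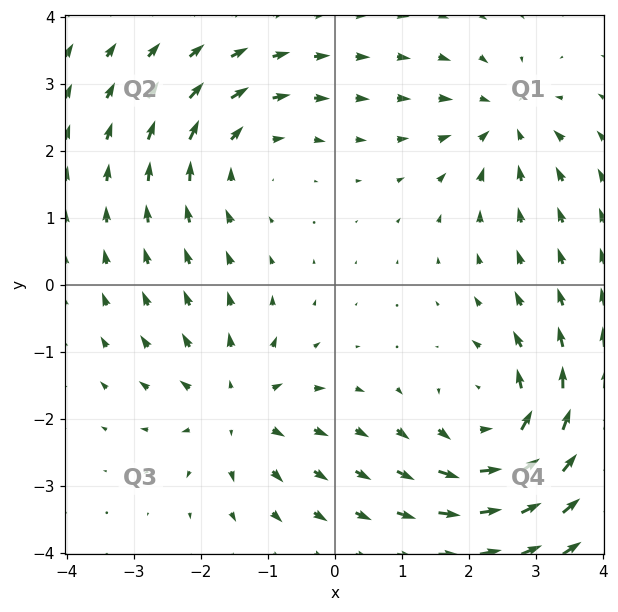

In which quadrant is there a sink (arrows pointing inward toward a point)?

The sink sits at approximately (2.5, 2.4), which lies in quadrant Q1. The divergence there is about -3, negative as expected for a sink.

Q1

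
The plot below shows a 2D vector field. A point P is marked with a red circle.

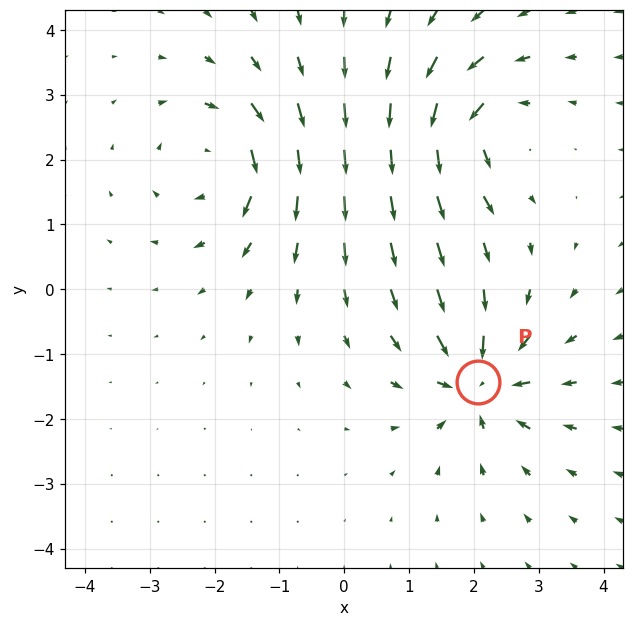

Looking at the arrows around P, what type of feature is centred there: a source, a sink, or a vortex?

At P (2.1, -1.4) the arrows converge inward. Divergence about -7, curl ≈0 — negative divergence with near-zero curl is a sink.

sink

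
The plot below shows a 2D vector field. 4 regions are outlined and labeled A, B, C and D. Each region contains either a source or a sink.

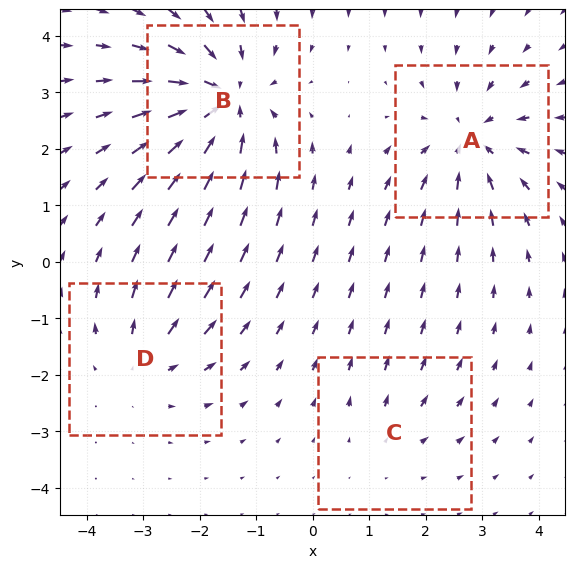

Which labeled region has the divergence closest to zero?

Divergence at each region's feature centre — A: about -5, B: about -7, C: about +2, D: about +3. Region C is closest to zero.

C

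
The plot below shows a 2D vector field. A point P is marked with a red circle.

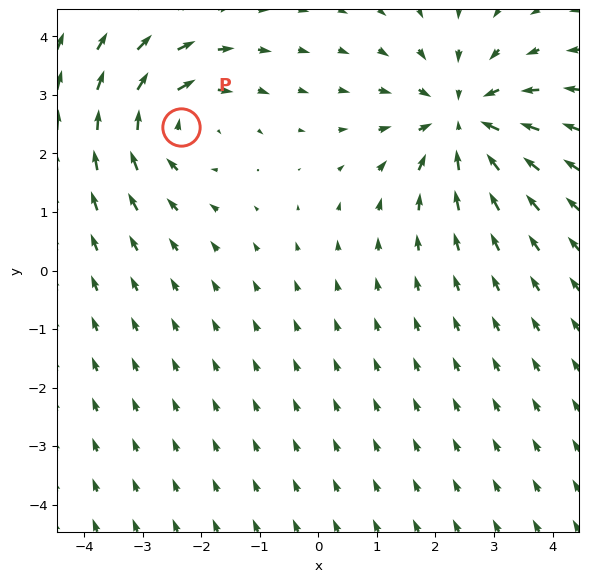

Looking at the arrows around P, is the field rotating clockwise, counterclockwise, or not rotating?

clockwise

Near P at (-2.3, 2.5) the arrows circulate clockwise. The curl (z-component) there is about -3; negative curl means clockwise rotation.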